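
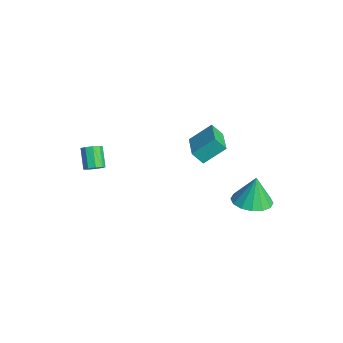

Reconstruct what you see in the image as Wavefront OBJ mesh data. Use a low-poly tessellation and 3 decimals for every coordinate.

v 0.902 2.965 -1
v 1.88 3.111 -0.955
v 0.798 3.195 0.52
v 1.68 3.576 -1.039
v 1.271 3.876 -1.113
v 0.764 3.932 -1.156
v 0.293 3.729 -1.157
v -0.014 3.321 -1.116
v -0.076 2.818 -1.044
v 0.124 2.354 -0.96
v 0.533 2.053 -0.886
v 1.04 1.997 -0.843
v 1.511 2.2 -0.842
v 1.818 2.608 -0.883
v -3.385 -3.293 -0.329
v -3.057 -2.977 -0.058
v -3.887 -2.85 0.799
v -4.215 -3.167 0.529
v -3.261 -2.78 -0.284
v -4.091 -2.653 0.573
v -3.523 -2.823 -0.531
v -4.353 -2.697 0.326
v -3.72 -3.087 -0.684
v -4.55 -2.96 0.174
v -3.761 -3.447 -0.67
v -4.591 -3.32 0.188
v -3.625 -3.735 -0.496
v -4.455 -3.608 0.361
v -3.378 -3.816 -0.244
v -4.208 -3.69 0.613
v -3.133 -3.653 -0.032
v -3.964 -3.527 0.825
v -3.007 -3.322 0.042
v -3.837 -3.195 0.899
v -2.962 1.253 0.905
v -2.836 2.337 1.782
v -2.722 1.73 0.282
v -2.597 2.814 1.159
v -1.343 0.826 1.201
v -1.218 1.91 2.078
v -1.104 1.303 0.578
v -0.978 2.387 1.455
f 2 1 4
f 2 4 3
f 4 1 5
f 4 5 3
f 5 1 6
f 5 6 3
f 6 1 7
f 6 7 3
f 7 1 8
f 7 8 3
f 8 1 9
f 8 9 3
f 9 1 10
f 9 10 3
f 10 1 11
f 10 11 3
f 11 1 12
f 11 12 3
f 12 1 13
f 12 13 3
f 13 1 14
f 13 14 3
f 14 1 2
f 14 2 3
f 16 15 19
f 16 19 17
f 17 19 20
f 17 20 18
f 19 15 21
f 19 21 20
f 20 21 22
f 20 22 18
f 21 15 23
f 21 23 22
f 22 23 24
f 22 24 18
f 23 15 25
f 23 25 24
f 24 25 26
f 24 26 18
f 25 15 27
f 25 27 26
f 26 27 28
f 26 28 18
f 27 15 29
f 27 29 28
f 28 29 30
f 28 30 18
f 29 15 31
f 29 31 30
f 30 31 32
f 30 32 18
f 31 15 33
f 31 33 32
f 32 33 34
f 32 34 18
f 33 15 16
f 33 16 34
f 34 16 17
f 34 17 18
f 36 38 35
f 39 36 35
f 35 38 37
f 37 39 35
f 36 42 38
f 40 36 39
f 40 42 36
f 38 42 37
f 41 39 37
f 37 42 41
f 41 40 39
f 42 40 41



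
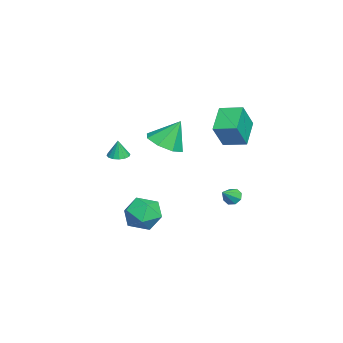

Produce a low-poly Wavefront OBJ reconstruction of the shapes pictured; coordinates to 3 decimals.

v -2.151 1.991 0.999
v -3.676 2.205 1.911
v -1.827 3.279 1.239
v -3.352 3.494 2.151
v -1.328 1.506 2.489
v -2.853 1.721 3.401
v -1.004 2.795 2.729
v -2.529 3.009 3.641
v 3.461 2.922 -0.125
v 3.761 3.37 -0.154
v 4.219 2.458 0.525
v 3.495 3.378 0.162
v 3.209 3.119 0.31
v 3.071 2.744 0.203
v 3.162 2.473 -0.096
v 3.428 2.465 -0.412
v 3.714 2.725 -0.56
v 3.852 3.1 -0.453
v 2.871 -0.533 3.229
v 3.372 -1.358 3.734
v 2.689 0.253 4.691
v 3.904 -0.767 3.483
v 3.831 -0.039 3.082
v 3.195 0.4 2.768
v 2.369 0.293 2.723
v 1.837 -0.298 2.975
v 1.91 -1.027 3.375
v 2.546 -1.466 3.689
v 0.995 -1.542 -3.977
v 1.685 -1.845 -3.071
v -0.545 -2.035 -2.969
v 0.145 -2.338 -2.063
v 0.034 -1.205 -2.366
v 0.986 -0.901 -2.989
v 0.154 -2.979 -3.051
v 1.106 -2.675 -3.674
v 1.165 -2.733 -2.499
v 1.091 -1.637 -2.076
v 0.049 -2.243 -3.964
v -0.025 -1.147 -3.541
v -0.656 -3.365 0.672
v -0.051 -3.242 0.621
v -0.564 -3.375 1.748
v -0.193 -2.955 0.636
v -0.459 -2.777 0.661
v -0.778 -2.757 0.688
v -1.064 -2.9 0.711
v -1.242 -3.167 0.724
v -1.262 -3.488 0.723
v -1.12 -3.775 0.708
v -0.853 -3.953 0.683
v -0.534 -3.973 0.656
v -0.248 -3.83 0.633
v -0.071 -3.563 0.62
f 2 4 1
f 5 2 1
f 1 4 3
f 3 5 1
f 2 8 4
f 6 2 5
f 6 8 2
f 4 8 3
f 7 5 3
f 3 8 7
f 7 6 5
f 8 6 7
f 10 9 12
f 10 12 11
f 12 9 13
f 12 13 11
f 13 9 14
f 13 14 11
f 14 9 15
f 14 15 11
f 15 9 16
f 15 16 11
f 16 9 17
f 16 17 11
f 17 9 18
f 17 18 11
f 18 9 10
f 18 10 11
f 20 19 22
f 20 22 21
f 22 19 23
f 22 23 21
f 23 19 24
f 23 24 21
f 24 19 25
f 24 25 21
f 25 19 26
f 25 26 21
f 26 19 27
f 26 27 21
f 27 19 28
f 27 28 21
f 28 19 20
f 28 20 21
f 29 40 34
f 29 34 30
f 29 30 36
f 29 36 39
f 29 39 40
f 30 34 38
f 34 40 33
f 40 39 31
f 39 36 35
f 36 30 37
f 32 38 33
f 32 33 31
f 32 31 35
f 32 35 37
f 32 37 38
f 33 38 34
f 31 33 40
f 35 31 39
f 37 35 36
f 38 37 30
f 42 41 44
f 42 44 43
f 44 41 45
f 44 45 43
f 45 41 46
f 45 46 43
f 46 41 47
f 46 47 43
f 47 41 48
f 47 48 43
f 48 41 49
f 48 49 43
f 49 41 50
f 49 50 43
f 50 41 51
f 50 51 43
f 51 41 52
f 51 52 43
f 52 41 53
f 52 53 43
f 53 41 54
f 53 54 43
f 54 41 42
f 54 42 43



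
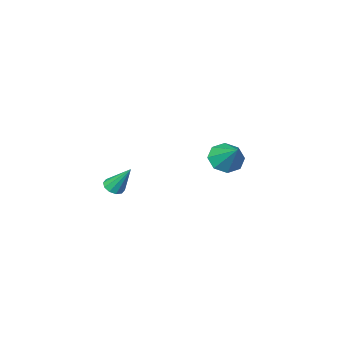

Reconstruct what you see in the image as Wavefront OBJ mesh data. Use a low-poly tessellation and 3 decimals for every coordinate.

v -3.271 -0.012 0.351
v -2.267 -0.316 0.505
v -3.009 1.532 1.689
v -2.34 0.22 -0.099
v -2.958 0.62 -0.44
v -3.76 0.649 -0.317
v -4.275 0.292 0.197
v -4.202 -0.244 0.802
v -3.584 -0.644 1.143
v -2.783 -0.674 1.02
v 3.938 0.543 0.377
v 4.43 0.924 0.283
v 3.482 1.517 1.943
v 4.123 1.077 0.099
v 3.745 1.025 0.021
v 3.44 0.79 0.079
v 3.326 0.46 0.251
v 3.445 0.161 0.471
v 3.752 0.009 0.655
v 4.13 0.06 0.733
v 4.435 0.296 0.675
v 4.549 0.626 0.503
f 2 1 4
f 2 4 3
f 4 1 5
f 4 5 3
f 5 1 6
f 5 6 3
f 6 1 7
f 6 7 3
f 7 1 8
f 7 8 3
f 8 1 9
f 8 9 3
f 9 1 10
f 9 10 3
f 10 1 2
f 10 2 3
f 12 11 14
f 12 14 13
f 14 11 15
f 14 15 13
f 15 11 16
f 15 16 13
f 16 11 17
f 16 17 13
f 17 11 18
f 17 18 13
f 18 11 19
f 18 19 13
f 19 11 20
f 19 20 13
f 20 11 21
f 20 21 13
f 21 11 22
f 21 22 13
f 22 11 12
f 22 12 13



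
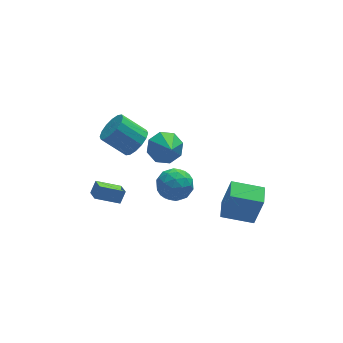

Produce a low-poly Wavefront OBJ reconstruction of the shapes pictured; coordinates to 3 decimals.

v 2.184 -1.345 -4.157
v 2.65 -1.555 -2.079
v 2.641 -0.171 -4.141
v 3.107 -0.381 -2.063
v 3.933 -2.019 -4.617
v 4.399 -2.229 -2.539
v 4.39 -0.845 -4.601
v 4.856 -1.055 -2.523
v -2.992 1.604 -3.783
v -2.967 0.776 -3.458
v -4.392 1.835 -3.087
v -4.366 1.007 -2.762
v -2.594 1.893 -3.078
v -2.568 1.065 -2.753
v -3.993 2.124 -2.382
v -3.968 1.296 -2.057
v -1.735 1.668 0.988
v -1.301 1.197 1.73
v -2.511 1.881 2.873
v -2.945 2.352 2.132
v -1.068 1.647 1.706
v -2.278 2.331 2.85
v -1.015 2.103 1.49
v -2.225 2.787 2.634
v -1.154 2.442 1.14
v -2.364 3.126 2.284
v -1.449 2.574 0.749
v -2.659 3.258 1.893
v -1.821 2.463 0.422
v -3.031 3.147 1.566
v -2.169 2.139 0.247
v -3.379 2.823 1.39
v -2.402 1.689 0.27
v -3.612 2.373 1.414
v -2.455 1.233 0.486
v -3.665 1.917 1.63
v -2.316 0.894 0.836
v -3.526 1.578 1.98
v -2.021 0.762 1.227
v -3.231 1.446 2.371
v -1.649 0.873 1.554
v -2.859 1.557 2.698
v 0.353 3.201 -1.662
v 1.169 2.732 -2.192
v 0.327 1.819 -0.478
v 1.43 3.239 -1.594
v 1.061 3.724 -1.036
v 0.277 3.903 -0.844
v -0.463 3.67 -1.132
v -0.724 3.163 -1.73
v -0.355 2.678 -2.288
v 0.429 2.5 -2.479
v -0.13 -0.816 -0.561
v 0.412 -1.195 0.31
v -1.452 -1.945 -0.23
v -0.91 -2.324 0.641
v -1.32 -1.311 0.651
v -0.504 -0.613 0.447
v -0.536 -2.527 -0.367
v 0.28 -1.829 -0.571
v 0.161 -2.253 0.43
v -0.324 -1.501 1.059
v -0.716 -1.639 -0.979
v -1.201 -0.887 -0.35
v 0.257 -0.907 -0.154
v -1.297 -2.233 0.234
v -1.538 -1.638 0.241
v -1.22 -1.861 0.752
v -0.281 -0.564 -0.074
v 0.037 -0.787 0.438
v -0.981 -0.855 0.638
v -1.077 -2.353 -0.358
v -0.759 -2.576 0.154
v 0.18 -1.279 -0.672
v 0.498 -1.502 -0.161
v -0.059 -2.285 -0.558
v 0.428 -1.751 0.428
v -0.349 -2.415 0.622
v -0.13 -2.534 0.03
v 0.351 -2.124 -0.09
v 0.143 -1.309 0.798
v -0.634 -1.973 0.992
v -0.875 -1.377 0.998
v -0.395 -0.967 0.878
v -0.005 -1.931 0.868
v -0.406 -1.167 -0.912
v -1.183 -1.831 -0.718
v -0.645 -2.173 -0.798
v -0.165 -1.763 -0.918
v -0.691 -0.725 -0.542
v -1.468 -1.389 -0.348
v -1.391 -1.016 0.17
v -0.91 -0.606 0.05
v -1.035 -1.209 -0.788
f 2 4 1
f 5 2 1
f 1 4 3
f 3 5 1
f 2 8 4
f 6 2 5
f 6 8 2
f 4 8 3
f 7 5 3
f 3 8 7
f 7 6 5
f 8 6 7
f 10 12 9
f 13 10 9
f 9 12 11
f 11 13 9
f 10 16 12
f 14 10 13
f 14 16 10
f 12 16 11
f 15 13 11
f 11 16 15
f 15 14 13
f 16 14 15
f 18 17 21
f 18 21 19
f 19 21 22
f 19 22 20
f 21 17 23
f 21 23 22
f 22 23 24
f 22 24 20
f 23 17 25
f 23 25 24
f 24 25 26
f 24 26 20
f 25 17 27
f 25 27 26
f 26 27 28
f 26 28 20
f 27 17 29
f 27 29 28
f 28 29 30
f 28 30 20
f 29 17 31
f 29 31 30
f 30 31 32
f 30 32 20
f 31 17 33
f 31 33 32
f 32 33 34
f 32 34 20
f 33 17 35
f 33 35 34
f 34 35 36
f 34 36 20
f 35 17 37
f 35 37 36
f 36 37 38
f 36 38 20
f 37 17 39
f 37 39 38
f 38 39 40
f 38 40 20
f 39 17 41
f 39 41 40
f 40 41 42
f 40 42 20
f 41 17 18
f 41 18 42
f 42 18 19
f 42 19 20
f 44 43 46
f 44 46 45
f 46 43 47
f 46 47 45
f 47 43 48
f 47 48 45
f 48 43 49
f 48 49 45
f 49 43 50
f 49 50 45
f 50 43 51
f 50 51 45
f 51 43 52
f 51 52 45
f 52 43 44
f 52 44 45
f 53 90 69
f 90 64 93
f 69 93 58
f 90 93 69
f 53 69 65
f 69 58 70
f 65 70 54
f 69 70 65
f 53 65 74
f 65 54 75
f 74 75 60
f 65 75 74
f 53 74 86
f 74 60 89
f 86 89 63
f 74 89 86
f 53 86 90
f 86 63 94
f 90 94 64
f 86 94 90
f 54 70 81
f 70 58 84
f 81 84 62
f 70 84 81
f 58 93 71
f 93 64 92
f 71 92 57
f 93 92 71
f 64 94 91
f 94 63 87
f 91 87 55
f 94 87 91
f 63 89 88
f 89 60 76
f 88 76 59
f 89 76 88
f 60 75 80
f 75 54 77
f 80 77 61
f 75 77 80
f 56 82 68
f 82 62 83
f 68 83 57
f 82 83 68
f 56 68 66
f 68 57 67
f 66 67 55
f 68 67 66
f 56 66 73
f 66 55 72
f 73 72 59
f 66 72 73
f 56 73 78
f 73 59 79
f 78 79 61
f 73 79 78
f 56 78 82
f 78 61 85
f 82 85 62
f 78 85 82
f 57 83 71
f 83 62 84
f 71 84 58
f 83 84 71
f 55 67 91
f 67 57 92
f 91 92 64
f 67 92 91
f 59 72 88
f 72 55 87
f 88 87 63
f 72 87 88
f 61 79 80
f 79 59 76
f 80 76 60
f 79 76 80
f 62 85 81
f 85 61 77
f 81 77 54
f 85 77 81



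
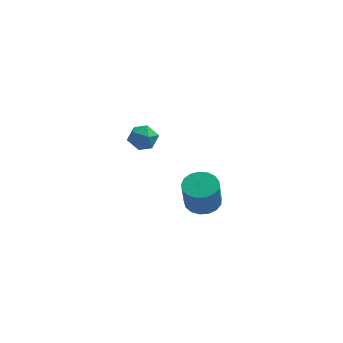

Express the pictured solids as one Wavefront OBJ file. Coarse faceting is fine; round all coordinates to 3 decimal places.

v 1.165 2.596 -4.786
v 2.016 1.987 -4.953
v 1.946 1.375 -3.082
v 1.095 1.984 -2.914
v 2.211 2.43 -4.801
v 2.142 1.817 -2.93
v 2.167 2.911 -4.645
v 2.098 2.298 -2.774
v 1.893 3.32 -4.522
v 1.824 2.707 -2.651
v 1.452 3.563 -4.458
v 1.383 2.95 -2.587
v 0.946 3.584 -4.47
v 0.876 2.972 -2.599
v 0.489 3.38 -4.554
v 0.42 2.767 -2.683
v 0.187 2.996 -4.691
v 0.118 2.383 -2.82
v 0.109 2.52 -4.85
v 0.04 1.907 -2.979
v 0.273 2.062 -4.994
v 0.204 1.449 -3.123
v 0.641 1.726 -5.09
v 0.572 1.114 -3.219
v 1.129 1.59 -5.116
v 1.06 0.977 -3.245
v 1.625 1.684 -5.067
v 1.556 1.071 -3.196
v -1.915 -0.649 2.599
v -1.057 -0.906 2.476
v -2.023 -1.554 3.744
v -1.165 -1.811 3.621
v -1.349 -0.974 3.909
v -1.282 -0.415 3.201
v -1.798 -2.045 3.019
v -1.731 -1.486 2.311
v -0.985 -1.77 2.736
v -0.707 -1.108 3.286
v -2.373 -1.352 2.934
v -2.095 -0.69 3.484
f 2 1 5
f 2 5 3
f 3 5 6
f 3 6 4
f 5 1 7
f 5 7 6
f 6 7 8
f 6 8 4
f 7 1 9
f 7 9 8
f 8 9 10
f 8 10 4
f 9 1 11
f 9 11 10
f 10 11 12
f 10 12 4
f 11 1 13
f 11 13 12
f 12 13 14
f 12 14 4
f 13 1 15
f 13 15 14
f 14 15 16
f 14 16 4
f 15 1 17
f 15 17 16
f 16 17 18
f 16 18 4
f 17 1 19
f 17 19 18
f 18 19 20
f 18 20 4
f 19 1 21
f 19 21 20
f 20 21 22
f 20 22 4
f 21 1 23
f 21 23 22
f 22 23 24
f 22 24 4
f 23 1 25
f 23 25 24
f 24 25 26
f 24 26 4
f 25 1 27
f 25 27 26
f 26 27 28
f 26 28 4
f 27 1 2
f 27 2 28
f 28 2 3
f 28 3 4
f 29 40 34
f 29 34 30
f 29 30 36
f 29 36 39
f 29 39 40
f 30 34 38
f 34 40 33
f 40 39 31
f 39 36 35
f 36 30 37
f 32 38 33
f 32 33 31
f 32 31 35
f 32 35 37
f 32 37 38
f 33 38 34
f 31 33 40
f 35 31 39
f 37 35 36
f 38 37 30



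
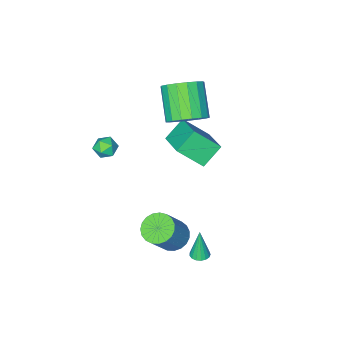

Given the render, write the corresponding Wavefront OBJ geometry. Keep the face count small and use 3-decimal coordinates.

v 0.186 -1.557 2.294
v 1.183 -1.908 2.464
v 0.47 -3.274 3.817
v -0.526 -2.923 3.646
v 1.124 -1.535 2.81
v 0.411 -2.901 4.162
v 0.85 -1.167 3.037
v 0.137 -2.533 4.39
v 0.424 -0.888 3.095
v -0.289 -2.254 4.447
v -0.056 -0.763 2.968
v -0.769 -2.128 4.321
v -0.481 -0.819 2.687
v -1.194 -2.185 4.04
v -0.752 -1.045 2.316
v -1.465 -2.41 3.669
v -0.809 -1.388 1.94
v -1.522 -2.753 3.293
v -0.638 -1.769 1.645
v -1.351 -3.135 2.997
v -0.277 -2.102 1.499
v -0.99 -3.468 2.851
v 0.189 -2.311 1.534
v -0.524 -3.676 2.887
v 0.655 -2.346 1.744
v -0.058 -3.712 3.096
v 1.014 -2.201 2.08
v 0.301 -3.567 3.432
v 3.247 -2.997 0.9
v 3.814 -2.689 0.711
v 3.806 -3.911 1.089
v 4.373 -3.603 0.9
v 4.069 -3.424 1.472
v 3.723 -2.859 1.355
v 3.897 -3.741 0.445
v 3.551 -3.176 0.328
v 4.216 -3.149 0.429
v 4.322 -2.953 1.064
v 3.298 -3.647 0.736
v 3.404 -3.451 1.371
v -1.627 -2.171 -0.529
v -1.018 -0.442 0.27
v -0.54 -2.14 -1.426
v 0.07 -0.411 -0.627
v -0.65 -3.049 0.627
v -0.04 -1.32 1.426
v 0.438 -3.018 -0.27
v 1.047 -1.289 0.529
v 2.62 2.632 -3.489
v 3.049 2.884 -3.438
v 2.52 2.468 -1.851
v 2.881 3.055 -3.431
v 2.653 3.128 -3.438
v 2.418 3.088 -3.456
v 2.229 2.944 -3.482
v 2.13 2.728 -3.51
v 2.143 2.49 -3.533
v 2.265 2.284 -3.546
v 2.469 2.159 -3.546
v 2.707 2.142 -3.533
v 2.925 2.237 -3.51
v 3.074 2.422 -3.483
v 3.118 2.656 -3.457
v 3.325 1.433 -2.525
v 4.014 1.115 -2.931
v 5.123 1.41 -1.281
v 4.435 1.727 -0.875
v 4.036 1.464 -3.008
v 5.145 1.759 -1.359
v 3.935 1.807 -3.002
v 5.045 2.102 -1.352
v 3.729 2.085 -2.913
v 4.839 2.38 -1.263
v 3.453 2.251 -2.757
v 4.563 2.546 -1.107
v 3.155 2.275 -2.561
v 4.265 2.57 -0.911
v 2.886 2.153 -2.359
v 3.996 2.448 -0.709
v 2.694 1.907 -2.185
v 3.803 2.202 -0.535
v 2.61 1.579 -2.07
v 3.72 1.874 -0.42
v 2.65 1.225 -2.034
v 3.76 1.52 -0.384
v 2.807 0.908 -2.083
v 3.917 1.203 -0.433
v 3.053 0.681 -2.208
v 4.163 0.976 -0.558
v 3.347 0.584 -2.388
v 4.457 0.879 -0.738
v 3.636 0.634 -2.591
v 4.746 0.929 -0.942
v 3.872 0.822 -2.784
v 4.982 1.117 -1.134
f 2 1 5
f 2 5 3
f 3 5 6
f 3 6 4
f 5 1 7
f 5 7 6
f 6 7 8
f 6 8 4
f 7 1 9
f 7 9 8
f 8 9 10
f 8 10 4
f 9 1 11
f 9 11 10
f 10 11 12
f 10 12 4
f 11 1 13
f 11 13 12
f 12 13 14
f 12 14 4
f 13 1 15
f 13 15 14
f 14 15 16
f 14 16 4
f 15 1 17
f 15 17 16
f 16 17 18
f 16 18 4
f 17 1 19
f 17 19 18
f 18 19 20
f 18 20 4
f 19 1 21
f 19 21 20
f 20 21 22
f 20 22 4
f 21 1 23
f 21 23 22
f 22 23 24
f 22 24 4
f 23 1 25
f 23 25 24
f 24 25 26
f 24 26 4
f 25 1 27
f 25 27 26
f 26 27 28
f 26 28 4
f 27 1 2
f 27 2 28
f 28 2 3
f 28 3 4
f 29 40 34
f 29 34 30
f 29 30 36
f 29 36 39
f 29 39 40
f 30 34 38
f 34 40 33
f 40 39 31
f 39 36 35
f 36 30 37
f 32 38 33
f 32 33 31
f 32 31 35
f 32 35 37
f 32 37 38
f 33 38 34
f 31 33 40
f 35 31 39
f 37 35 36
f 38 37 30
f 42 44 41
f 45 42 41
f 41 44 43
f 43 45 41
f 42 48 44
f 46 42 45
f 46 48 42
f 44 48 43
f 47 45 43
f 43 48 47
f 47 46 45
f 48 46 47
f 50 49 52
f 50 52 51
f 52 49 53
f 52 53 51
f 53 49 54
f 53 54 51
f 54 49 55
f 54 55 51
f 55 49 56
f 55 56 51
f 56 49 57
f 56 57 51
f 57 49 58
f 57 58 51
f 58 49 59
f 58 59 51
f 59 49 60
f 59 60 51
f 60 49 61
f 60 61 51
f 61 49 62
f 61 62 51
f 62 49 63
f 62 63 51
f 63 49 50
f 63 50 51
f 65 64 68
f 65 68 66
f 66 68 69
f 66 69 67
f 68 64 70
f 68 70 69
f 69 70 71
f 69 71 67
f 70 64 72
f 70 72 71
f 71 72 73
f 71 73 67
f 72 64 74
f 72 74 73
f 73 74 75
f 73 75 67
f 74 64 76
f 74 76 75
f 75 76 77
f 75 77 67
f 76 64 78
f 76 78 77
f 77 78 79
f 77 79 67
f 78 64 80
f 78 80 79
f 79 80 81
f 79 81 67
f 80 64 82
f 80 82 81
f 81 82 83
f 81 83 67
f 82 64 84
f 82 84 83
f 83 84 85
f 83 85 67
f 84 64 86
f 84 86 85
f 85 86 87
f 85 87 67
f 86 64 88
f 86 88 87
f 87 88 89
f 87 89 67
f 88 64 90
f 88 90 89
f 89 90 91
f 89 91 67
f 90 64 92
f 90 92 91
f 91 92 93
f 91 93 67
f 92 64 94
f 92 94 93
f 93 94 95
f 93 95 67
f 94 64 65
f 94 65 95
f 95 65 66
f 95 66 67



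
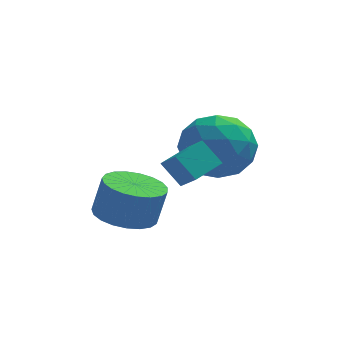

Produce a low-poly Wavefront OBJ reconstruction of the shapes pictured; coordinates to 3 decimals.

v 2.67 4.535 1.516
v 3.626 3.795 1.289
v 1.694 3.745 -0.029
v 2.65 3.005 -0.256
v 1.967 2.836 0.753
v 2.57 3.324 1.708
v 2.75 4.216 -0.448
v 3.353 4.704 0.507
v 3.676 3.598 0.076
v 3.192 2.745 0.818
v 2.128 4.795 0.442
v 1.644 3.942 1.184
v 3.234 4.234 1.538
v 2.086 3.306 -0.278
v 1.685 3.206 0.315
v 2.247 2.771 0.182
v 2.613 3.957 1.784
v 3.175 3.522 1.651
v 2.2 2.958 1.336
v 2.145 4.018 -0.391
v 2.707 3.583 -0.524
v 3.073 4.769 1.078
v 3.635 4.334 0.945
v 3.12 4.582 -0.076
v 3.825 3.684 0.692
v 3.252 3.22 -0.216
v 3.31 3.932 -0.329
v 3.665 4.218 0.232
v 3.541 3.182 1.128
v 2.967 2.718 0.22
v 2.565 2.618 0.813
v 2.92 2.905 1.374
v 3.57 3.067 0.415
v 2.353 4.822 1.04
v 1.779 4.358 0.132
v 2.4 4.635 -0.114
v 2.755 4.922 0.447
v 2.068 4.32 1.476
v 1.495 3.856 0.568
v 1.655 3.322 1.028
v 2.01 3.608 1.589
v 1.75 4.473 0.845
v 1.95 0.888 0.899
v 1.395 1.236 1.615
v 1.548 1.488 0.297
v 0.994 1.835 1.013
v 2.706 1.625 1.127
v 2.152 1.972 1.843
v 2.305 2.224 0.525
v 1.75 2.572 1.241
v -0.021 1.565 -0.925
v 0.873 1.318 -1.13
v 1.176 1.409 0.079
v 0.281 1.655 0.285
v 0.886 1.711 -1.163
v 1.189 1.802 0.046
v 0.743 2.079 -1.155
v 1.046 2.17 0.054
v 0.467 2.358 -1.107
v 0.77 2.449 0.102
v 0.107 2.5 -1.027
v 0.41 2.591 0.182
v -0.275 2.48 -0.93
v 0.028 2.571 0.279
v -0.613 2.302 -0.832
v -0.311 2.393 0.378
v -0.85 1.996 -0.75
v -0.547 2.087 0.46
v -0.943 1.615 -0.698
v -0.64 1.706 0.512
v -0.876 1.226 -0.685
v -0.573 1.317 0.524
v -0.662 0.895 -0.714
v -0.359 0.986 0.495
v -0.337 0.68 -0.779
v -0.034 0.771 0.43
v 0.042 0.618 -0.869
v 0.345 0.709 0.34
v 0.411 0.72 -0.969
v 0.714 0.811 0.24
v 0.704 0.967 -1.062
v 1.007 1.058 0.148
f 1 38 17
f 38 12 41
f 17 41 6
f 38 41 17
f 1 17 13
f 17 6 18
f 13 18 2
f 17 18 13
f 1 13 22
f 13 2 23
f 22 23 8
f 13 23 22
f 1 22 34
f 22 8 37
f 34 37 11
f 22 37 34
f 1 34 38
f 34 11 42
f 38 42 12
f 34 42 38
f 2 18 29
f 18 6 32
f 29 32 10
f 18 32 29
f 6 41 19
f 41 12 40
f 19 40 5
f 41 40 19
f 12 42 39
f 42 11 35
f 39 35 3
f 42 35 39
f 11 37 36
f 37 8 24
f 36 24 7
f 37 24 36
f 8 23 28
f 23 2 25
f 28 25 9
f 23 25 28
f 4 30 16
f 30 10 31
f 16 31 5
f 30 31 16
f 4 16 14
f 16 5 15
f 14 15 3
f 16 15 14
f 4 14 21
f 14 3 20
f 21 20 7
f 14 20 21
f 4 21 26
f 21 7 27
f 26 27 9
f 21 27 26
f 4 26 30
f 26 9 33
f 30 33 10
f 26 33 30
f 5 31 19
f 31 10 32
f 19 32 6
f 31 32 19
f 3 15 39
f 15 5 40
f 39 40 12
f 15 40 39
f 7 20 36
f 20 3 35
f 36 35 11
f 20 35 36
f 9 27 28
f 27 7 24
f 28 24 8
f 27 24 28
f 10 33 29
f 33 9 25
f 29 25 2
f 33 25 29
f 44 46 43
f 47 44 43
f 43 46 45
f 45 47 43
f 44 50 46
f 48 44 47
f 48 50 44
f 46 50 45
f 49 47 45
f 45 50 49
f 49 48 47
f 50 48 49
f 52 51 55
f 52 55 53
f 53 55 56
f 53 56 54
f 55 51 57
f 55 57 56
f 56 57 58
f 56 58 54
f 57 51 59
f 57 59 58
f 58 59 60
f 58 60 54
f 59 51 61
f 59 61 60
f 60 61 62
f 60 62 54
f 61 51 63
f 61 63 62
f 62 63 64
f 62 64 54
f 63 51 65
f 63 65 64
f 64 65 66
f 64 66 54
f 65 51 67
f 65 67 66
f 66 67 68
f 66 68 54
f 67 51 69
f 67 69 68
f 68 69 70
f 68 70 54
f 69 51 71
f 69 71 70
f 70 71 72
f 70 72 54
f 71 51 73
f 71 73 72
f 72 73 74
f 72 74 54
f 73 51 75
f 73 75 74
f 74 75 76
f 74 76 54
f 75 51 77
f 75 77 76
f 76 77 78
f 76 78 54
f 77 51 79
f 77 79 78
f 78 79 80
f 78 80 54
f 79 51 81
f 79 81 80
f 80 81 82
f 80 82 54
f 81 51 52
f 81 52 82
f 82 52 53
f 82 53 54



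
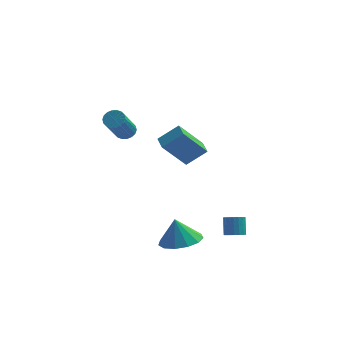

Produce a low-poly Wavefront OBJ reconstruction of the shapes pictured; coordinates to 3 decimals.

v -0.225 1.984 -1.855
v -1.379 1.348 -0.284
v -0.518 2.805 -1.737
v -1.672 2.169 -0.167
v 0.812 2.231 -0.993
v -0.342 1.595 0.577
v 0.519 3.052 -0.876
v -0.635 2.416 0.695
v 2.546 -3.777 -3.12
v 2.965 -3.493 -3.278
v 2.892 -2.919 -2.438
v 2.474 -3.203 -2.28
v 2.783 -3.376 -3.373
v 2.71 -2.802 -2.533
v 2.555 -3.339 -3.419
v 2.482 -2.765 -2.579
v 2.324 -3.389 -3.404
v 2.252 -2.815 -2.565
v 2.138 -3.515 -3.334
v 2.065 -2.941 -2.494
v 2.033 -3.694 -3.221
v 1.96 -3.12 -2.381
v 2.029 -3.889 -3.088
v 1.956 -3.315 -2.248
v 2.128 -4.061 -2.962
v 2.055 -3.487 -2.122
v 2.31 -4.178 -2.867
v 2.237 -3.604 -2.027
v 2.538 -4.215 -2.821
v 2.465 -3.641 -1.981
v 2.768 -4.165 -2.835
v 2.696 -3.591 -1.996
v 2.955 -4.039 -2.906
v 2.882 -3.465 -2.066
v 3.06 -3.86 -3.019
v 2.987 -3.286 -2.179
v 3.064 -3.665 -3.152
v 2.991 -3.091 -2.312
v -3.071 0.405 1.363
v -2.511 0.347 1.452
v -2.889 -0.984 2.965
v -3.449 -0.925 2.877
v -2.573 0.539 1.606
v -2.951 -0.791 3.119
v -2.733 0.705 1.711
v -3.111 -0.626 3.224
v -2.96 0.811 1.748
v -3.338 -0.519 3.261
v -3.21 0.837 1.709
v -3.588 -0.493 3.222
v -3.431 0.778 1.601
v -3.809 -0.553 3.114
v -3.582 0.644 1.446
v -3.96 -0.686 2.959
v -3.631 0.464 1.275
v -4.009 -0.867 2.788
v -3.569 0.271 1.121
v -3.947 -1.059 2.634
v -3.409 0.106 1.016
v -3.787 -1.225 2.529
v -3.182 -0.001 0.979
v -3.56 -1.331 2.492
v -2.932 -0.027 1.018
v -3.31 -1.357 2.531
v -2.711 0.033 1.126
v -3.089 -1.298 2.639
v -2.56 0.166 1.281
v -2.938 -1.164 2.794
v 0.011 -3.943 -3.547
v 0.887 -4.528 -3.267
v -0.291 -3.757 -2.213
v 1.074 -3.944 -3.306
v 0.923 -3.36 -3.422
v 0.483 -2.961 -3.577
v -0.108 -2.874 -3.723
v -0.66 -3.127 -3.813
v -1 -3.638 -3.818
v -1.018 -4.247 -3.737
v -0.71 -4.759 -3.596
v -0.173 -5.012 -3.439
v 0.423 -4.926 -3.316
f 2 4 1
f 5 2 1
f 1 4 3
f 3 5 1
f 2 8 4
f 6 2 5
f 6 8 2
f 4 8 3
f 7 5 3
f 3 8 7
f 7 6 5
f 8 6 7
f 10 9 13
f 10 13 11
f 11 13 14
f 11 14 12
f 13 9 15
f 13 15 14
f 14 15 16
f 14 16 12
f 15 9 17
f 15 17 16
f 16 17 18
f 16 18 12
f 17 9 19
f 17 19 18
f 18 19 20
f 18 20 12
f 19 9 21
f 19 21 20
f 20 21 22
f 20 22 12
f 21 9 23
f 21 23 22
f 22 23 24
f 22 24 12
f 23 9 25
f 23 25 24
f 24 25 26
f 24 26 12
f 25 9 27
f 25 27 26
f 26 27 28
f 26 28 12
f 27 9 29
f 27 29 28
f 28 29 30
f 28 30 12
f 29 9 31
f 29 31 30
f 30 31 32
f 30 32 12
f 31 9 33
f 31 33 32
f 32 33 34
f 32 34 12
f 33 9 35
f 33 35 34
f 34 35 36
f 34 36 12
f 35 9 37
f 35 37 36
f 36 37 38
f 36 38 12
f 37 9 10
f 37 10 38
f 38 10 11
f 38 11 12
f 40 39 43
f 40 43 41
f 41 43 44
f 41 44 42
f 43 39 45
f 43 45 44
f 44 45 46
f 44 46 42
f 45 39 47
f 45 47 46
f 46 47 48
f 46 48 42
f 47 39 49
f 47 49 48
f 48 49 50
f 48 50 42
f 49 39 51
f 49 51 50
f 50 51 52
f 50 52 42
f 51 39 53
f 51 53 52
f 52 53 54
f 52 54 42
f 53 39 55
f 53 55 54
f 54 55 56
f 54 56 42
f 55 39 57
f 55 57 56
f 56 57 58
f 56 58 42
f 57 39 59
f 57 59 58
f 58 59 60
f 58 60 42
f 59 39 61
f 59 61 60
f 60 61 62
f 60 62 42
f 61 39 63
f 61 63 62
f 62 63 64
f 62 64 42
f 63 39 65
f 63 65 64
f 64 65 66
f 64 66 42
f 65 39 67
f 65 67 66
f 66 67 68
f 66 68 42
f 67 39 40
f 67 40 68
f 68 40 41
f 68 41 42
f 70 69 72
f 70 72 71
f 72 69 73
f 72 73 71
f 73 69 74
f 73 74 71
f 74 69 75
f 74 75 71
f 75 69 76
f 75 76 71
f 76 69 77
f 76 77 71
f 77 69 78
f 77 78 71
f 78 69 79
f 78 79 71
f 79 69 80
f 79 80 71
f 80 69 81
f 80 81 71
f 81 69 70
f 81 70 71



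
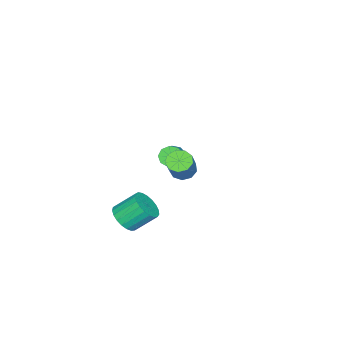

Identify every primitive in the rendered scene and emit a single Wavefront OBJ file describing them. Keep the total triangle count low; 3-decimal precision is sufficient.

v 2.07 -3.186 -4.247
v 2.815 -3.451 -3.572
v 2.135 -2.32 -2.377
v 1.39 -2.054 -3.053
v 2.998 -3.12 -3.781
v 2.317 -1.988 -2.587
v 3.02 -2.8 -4.072
v 2.34 -1.669 -2.877
v 2.878 -2.547 -4.392
v 2.198 -1.416 -3.198
v 2.596 -2.404 -4.688
v 1.916 -1.273 -3.494
v 2.224 -2.397 -4.907
v 1.543 -1.265 -3.713
v 1.824 -2.526 -5.012
v 1.144 -1.394 -3.818
v 1.468 -2.769 -4.985
v 0.788 -1.637 -3.791
v 1.215 -3.084 -4.83
v 0.535 -1.953 -3.636
v 1.11 -3.417 -4.575
v 0.43 -2.285 -3.381
v 1.172 -3.709 -4.263
v 0.492 -2.578 -3.068
v 1.388 -3.912 -3.948
v 0.708 -2.78 -2.753
v 1.723 -3.988 -3.684
v 1.043 -2.857 -2.49
v 2.117 -3.926 -3.518
v 1.437 -2.795 -2.324
v 2.504 -3.736 -3.479
v 1.823 -2.605 -2.284
v 3.015 1.261 2.354
v 3.597 1.524 1.906
v 4.527 1.802 3.277
v 3.945 1.539 3.726
v 3.275 1.927 2.043
v 4.205 2.205 3.414
v 2.832 2.019 2.325
v 3.762 2.297 3.696
v 2.474 1.756 2.621
v 3.404 2.034 3.992
v 2.369 1.261 2.792
v 3.3 1.54 4.163
v 2.567 0.767 2.759
v 3.497 1.045 4.13
v 2.974 0.503 2.536
v 3.904 0.782 3.907
v 3.4 0.595 2.228
v 4.33 0.873 3.599
v 3.646 0.997 1.98
v 4.576 1.276 3.351
v -4.578 -3.744 -3.182
v -4.128 -3.688 -3.804
v -2.812 -3.12 -2.801
v -3.262 -3.176 -2.178
v -4.384 -3.235 -3.725
v -3.067 -2.667 -2.722
v -4.731 -3.019 -3.392
v -3.414 -2.451 -2.389
v -5.006 -3.143 -2.961
v -3.689 -2.575 -1.958
v -5.081 -3.548 -2.632
v -3.765 -2.98 -1.629
v -4.921 -4.045 -2.561
v -3.605 -3.477 -1.558
v -4.601 -4.401 -2.78
v -3.284 -3.833 -1.777
v -4.27 -4.45 -3.187
v -2.953 -3.881 -2.184
v -4.083 -4.168 -3.591
v -2.767 -3.6 -2.588
f 2 1 5
f 2 5 3
f 3 5 6
f 3 6 4
f 5 1 7
f 5 7 6
f 6 7 8
f 6 8 4
f 7 1 9
f 7 9 8
f 8 9 10
f 8 10 4
f 9 1 11
f 9 11 10
f 10 11 12
f 10 12 4
f 11 1 13
f 11 13 12
f 12 13 14
f 12 14 4
f 13 1 15
f 13 15 14
f 14 15 16
f 14 16 4
f 15 1 17
f 15 17 16
f 16 17 18
f 16 18 4
f 17 1 19
f 17 19 18
f 18 19 20
f 18 20 4
f 19 1 21
f 19 21 20
f 20 21 22
f 20 22 4
f 21 1 23
f 21 23 22
f 22 23 24
f 22 24 4
f 23 1 25
f 23 25 24
f 24 25 26
f 24 26 4
f 25 1 27
f 25 27 26
f 26 27 28
f 26 28 4
f 27 1 29
f 27 29 28
f 28 29 30
f 28 30 4
f 29 1 31
f 29 31 30
f 30 31 32
f 30 32 4
f 31 1 2
f 31 2 32
f 32 2 3
f 32 3 4
f 34 33 37
f 34 37 35
f 35 37 38
f 35 38 36
f 37 33 39
f 37 39 38
f 38 39 40
f 38 40 36
f 39 33 41
f 39 41 40
f 40 41 42
f 40 42 36
f 41 33 43
f 41 43 42
f 42 43 44
f 42 44 36
f 43 33 45
f 43 45 44
f 44 45 46
f 44 46 36
f 45 33 47
f 45 47 46
f 46 47 48
f 46 48 36
f 47 33 49
f 47 49 48
f 48 49 50
f 48 50 36
f 49 33 51
f 49 51 50
f 50 51 52
f 50 52 36
f 51 33 34
f 51 34 52
f 52 34 35
f 52 35 36
f 54 53 57
f 54 57 55
f 55 57 58
f 55 58 56
f 57 53 59
f 57 59 58
f 58 59 60
f 58 60 56
f 59 53 61
f 59 61 60
f 60 61 62
f 60 62 56
f 61 53 63
f 61 63 62
f 62 63 64
f 62 64 56
f 63 53 65
f 63 65 64
f 64 65 66
f 64 66 56
f 65 53 67
f 65 67 66
f 66 67 68
f 66 68 56
f 67 53 69
f 67 69 68
f 68 69 70
f 68 70 56
f 69 53 71
f 69 71 70
f 70 71 72
f 70 72 56
f 71 53 54
f 71 54 72
f 72 54 55
f 72 55 56



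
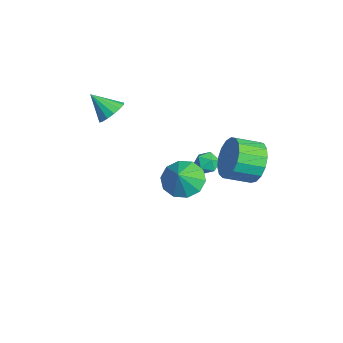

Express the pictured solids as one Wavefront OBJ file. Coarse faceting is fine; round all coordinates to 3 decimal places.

v 3.734 1.748 1.014
v 4.372 2.026 1.759
v 4.325 0.87 2.231
v 3.686 0.592 1.486
v 3.93 2.12 1.943
v 3.882 0.964 2.416
v 3.443 2.128 1.914
v 3.395 0.972 2.387
v 3.022 2.05 1.679
v 2.975 0.893 2.152
v 2.765 1.902 1.292
v 2.717 0.746 1.765
v 2.729 1.719 0.841
v 2.681 0.563 1.313
v 2.924 1.542 0.429
v 2.876 0.386 0.902
v 3.304 1.413 0.151
v 3.256 0.257 0.624
v 3.783 1.361 0.071
v 3.735 0.205 0.544
v 4.25 1.397 0.207
v 4.203 0.241 0.68
v 4.599 1.514 0.528
v 4.552 0.358 1
v 4.75 1.684 0.96
v 4.703 0.528 1.432
v 4.668 1.869 1.404
v 4.621 0.713 1.876
v -1.104 -0.138 -3.533
v -0.29 -0.13 -4.131
v -0.436 -0.522 -2.627
v -0.336 0.431 -3.859
v -0.675 0.774 -3.463
v -1.178 0.769 -3.094
v -1.653 0.417 -2.892
v -1.919 -0.146 -2.936
v -1.873 -0.706 -3.207
v -1.534 -1.049 -3.603
v -1.03 -1.044 -3.972
v -0.555 -0.693 -4.174
v -0.402 -3.347 1.922
v 0.201 -3.371 2.297
v -0.978 -4.133 2.798
v 0.015 -3.084 2.433
v -0.281 -2.868 2.432
v -0.611 -2.78 2.294
v -0.884 -2.843 2.057
v -1.028 -3.042 1.784
v -1.005 -3.323 1.547
v -0.82 -3.61 1.412
v -0.523 -3.826 1.413
v -0.193 -3.915 1.55
v 0.08 -3.851 1.787
v 0.224 -3.652 2.061
v -1.636 1.403 -3.55
v -1.098 1.261 -3.232
v -2.182 0.819 -2.888
v -1.644 0.677 -2.57
v -1.88 1.273 -2.55
v -1.543 1.634 -2.959
v -1.737 0.446 -3.161
v -1.4 0.807 -3.57
v -1.16 0.67 -2.991
v -1.249 1.181 -2.614
v -2.031 0.899 -3.506
v -2.12 1.41 -3.129
f 2 1 5
f 2 5 3
f 3 5 6
f 3 6 4
f 5 1 7
f 5 7 6
f 6 7 8
f 6 8 4
f 7 1 9
f 7 9 8
f 8 9 10
f 8 10 4
f 9 1 11
f 9 11 10
f 10 11 12
f 10 12 4
f 11 1 13
f 11 13 12
f 12 13 14
f 12 14 4
f 13 1 15
f 13 15 14
f 14 15 16
f 14 16 4
f 15 1 17
f 15 17 16
f 16 17 18
f 16 18 4
f 17 1 19
f 17 19 18
f 18 19 20
f 18 20 4
f 19 1 21
f 19 21 20
f 20 21 22
f 20 22 4
f 21 1 23
f 21 23 22
f 22 23 24
f 22 24 4
f 23 1 25
f 23 25 24
f 24 25 26
f 24 26 4
f 25 1 27
f 25 27 26
f 26 27 28
f 26 28 4
f 27 1 2
f 27 2 28
f 28 2 3
f 28 3 4
f 30 29 32
f 30 32 31
f 32 29 33
f 32 33 31
f 33 29 34
f 33 34 31
f 34 29 35
f 34 35 31
f 35 29 36
f 35 36 31
f 36 29 37
f 36 37 31
f 37 29 38
f 37 38 31
f 38 29 39
f 38 39 31
f 39 29 40
f 39 40 31
f 40 29 30
f 40 30 31
f 42 41 44
f 42 44 43
f 44 41 45
f 44 45 43
f 45 41 46
f 45 46 43
f 46 41 47
f 46 47 43
f 47 41 48
f 47 48 43
f 48 41 49
f 48 49 43
f 49 41 50
f 49 50 43
f 50 41 51
f 50 51 43
f 51 41 52
f 51 52 43
f 52 41 53
f 52 53 43
f 53 41 54
f 53 54 43
f 54 41 42
f 54 42 43
f 55 66 60
f 55 60 56
f 55 56 62
f 55 62 65
f 55 65 66
f 56 60 64
f 60 66 59
f 66 65 57
f 65 62 61
f 62 56 63
f 58 64 59
f 58 59 57
f 58 57 61
f 58 61 63
f 58 63 64
f 59 64 60
f 57 59 66
f 61 57 65
f 63 61 62
f 64 63 56



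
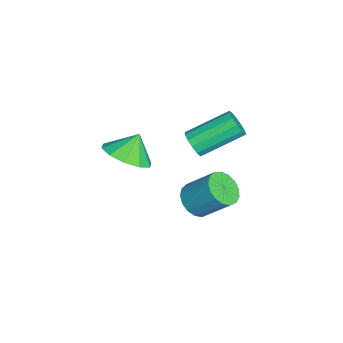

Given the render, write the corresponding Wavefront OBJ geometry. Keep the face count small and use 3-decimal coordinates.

v 1.603 3.306 -4.077
v 2.217 3.571 -4.516
v 2.552 4.639 -3.401
v 1.937 4.374 -2.963
v 1.922 3.785 -4.633
v 2.257 4.853 -3.518
v 1.554 3.89 -4.622
v 1.889 4.958 -3.507
v 1.197 3.86 -4.487
v 1.532 4.929 -3.372
v 0.933 3.704 -4.258
v 1.268 4.773 -3.143
v 0.822 3.457 -3.988
v 1.157 4.525 -2.873
v 0.89 3.175 -3.738
v 1.225 4.243 -2.623
v 1.122 2.923 -3.566
v 1.456 3.991 -2.451
v 1.463 2.758 -3.511
v 1.798 3.827 -2.396
v 1.837 2.72 -3.586
v 2.171 3.788 -2.471
v 2.157 2.815 -3.773
v 2.491 3.884 -2.659
v 2.349 3.023 -4.031
v 2.684 4.091 -2.916
v 2.371 3.296 -4.299
v 2.706 4.364 -3.184
v 3.951 0.897 0.716
v 4.798 1.431 0.851
v 3.529 1.343 1.604
v 4.411 1.77 0.497
v 3.848 1.775 0.227
v 3.325 1.446 0.143
v 3.04 0.906 0.279
v 3.104 0.364 0.581
v 3.491 0.025 0.934
v 4.054 0.019 1.204
v 4.577 0.349 1.288
v 4.862 0.888 1.153
v 0.611 3.148 -1.557
v 0.907 2.954 -1.036
v 0.384 4.619 -0.121
v 0.089 4.812 -0.643
v 1.147 3.134 -1.226
v 0.624 4.798 -0.311
v 1.217 3.318 -1.521
v 0.694 4.983 -0.606
v 1.094 3.448 -1.828
v 0.572 5.113 -0.913
v 0.819 3.483 -2.049
v 0.296 5.147 -1.134
v 0.477 3.411 -2.114
v -0.046 5.076 -1.199
v 0.178 3.256 -2.002
v -0.345 4.92 -1.087
v 0.017 3.066 -1.749
v -0.506 4.731 -0.834
v 0.044 2.902 -1.435
v -0.479 4.567 -0.52
v 0.252 2.816 -1.16
v -0.271 4.481 -0.245
v 0.573 2.836 -1.011
v 0.051 4.5 -0.097
f 2 1 5
f 2 5 3
f 3 5 6
f 3 6 4
f 5 1 7
f 5 7 6
f 6 7 8
f 6 8 4
f 7 1 9
f 7 9 8
f 8 9 10
f 8 10 4
f 9 1 11
f 9 11 10
f 10 11 12
f 10 12 4
f 11 1 13
f 11 13 12
f 12 13 14
f 12 14 4
f 13 1 15
f 13 15 14
f 14 15 16
f 14 16 4
f 15 1 17
f 15 17 16
f 16 17 18
f 16 18 4
f 17 1 19
f 17 19 18
f 18 19 20
f 18 20 4
f 19 1 21
f 19 21 20
f 20 21 22
f 20 22 4
f 21 1 23
f 21 23 22
f 22 23 24
f 22 24 4
f 23 1 25
f 23 25 24
f 24 25 26
f 24 26 4
f 25 1 27
f 25 27 26
f 26 27 28
f 26 28 4
f 27 1 2
f 27 2 28
f 28 2 3
f 28 3 4
f 30 29 32
f 30 32 31
f 32 29 33
f 32 33 31
f 33 29 34
f 33 34 31
f 34 29 35
f 34 35 31
f 35 29 36
f 35 36 31
f 36 29 37
f 36 37 31
f 37 29 38
f 37 38 31
f 38 29 39
f 38 39 31
f 39 29 40
f 39 40 31
f 40 29 30
f 40 30 31
f 42 41 45
f 42 45 43
f 43 45 46
f 43 46 44
f 45 41 47
f 45 47 46
f 46 47 48
f 46 48 44
f 47 41 49
f 47 49 48
f 48 49 50
f 48 50 44
f 49 41 51
f 49 51 50
f 50 51 52
f 50 52 44
f 51 41 53
f 51 53 52
f 52 53 54
f 52 54 44
f 53 41 55
f 53 55 54
f 54 55 56
f 54 56 44
f 55 41 57
f 55 57 56
f 56 57 58
f 56 58 44
f 57 41 59
f 57 59 58
f 58 59 60
f 58 60 44
f 59 41 61
f 59 61 60
f 60 61 62
f 60 62 44
f 61 41 63
f 61 63 62
f 62 63 64
f 62 64 44
f 63 41 42
f 63 42 64
f 64 42 43
f 64 43 44



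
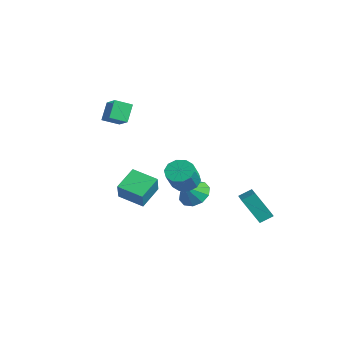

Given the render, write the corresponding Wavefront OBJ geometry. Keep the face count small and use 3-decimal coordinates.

v -3.108 -2.687 3.416
v -2.026 -2.68 4
v -2.879 -1.693 2.979
v -1.796 -1.686 3.563
v -2.544 -3.274 2.377
v -1.461 -3.267 2.961
v -2.314 -2.28 1.94
v -1.232 -2.273 2.524
v -1.616 2.086 -4.188
v -0.91 1.638 -4.806
v -1.364 1.274 -3.312
v -0.614 2.097 -4.466
v -0.701 2.551 -4.02
v -1.138 2.828 -3.638
v -1.757 2.821 -3.466
v -2.322 2.533 -3.569
v -2.618 2.075 -3.909
v -2.531 1.621 -4.355
v -2.095 1.344 -4.737
v -1.476 1.351 -4.91
v 2.405 2.803 -2.777
v 4.061 2.099 -2.233
v 2.579 3.555 -2.334
v 4.235 2.851 -1.79
v 3.225 3.529 -4.33
v 4.881 2.825 -3.786
v 3.399 4.281 -3.887
v 5.055 3.577 -3.343
v 2.664 -4.61 -1.119
v 3.385 -4.989 0.007
v 2.042 -3.422 -0.322
v 2.764 -3.801 0.804
v 3.836 -3.699 -1.564
v 4.558 -4.078 -0.438
v 3.215 -2.511 -0.767
v 3.936 -2.89 0.359
v 2.902 -0.717 -0.615
v 3.431 -0.056 -0.538
v 4.188 -0.803 0.671
v 3.658 -1.463 0.595
v 3.018 0.03 -0.226
v 3.774 -0.716 0.983
v 2.56 -0.169 -0.063
v 3.316 -0.915 1.147
v 2.233 -0.577 -0.11
v 2.989 -1.323 1.1
v 2.161 -1.038 -0.35
v 2.917 -1.785 0.86
v 2.372 -1.377 -0.691
v 3.129 -2.124 0.518
v 2.786 -1.464 -1.003
v 3.542 -2.21 0.206
v 3.244 -1.265 -1.167
v 4 -2.011 0.043
v 3.571 -0.857 -1.12
v 4.327 -1.603 0.09
v 3.643 -0.395 -0.88
v 4.399 -1.142 0.33
f 2 4 1
f 5 2 1
f 1 4 3
f 3 5 1
f 2 8 4
f 6 2 5
f 6 8 2
f 4 8 3
f 7 5 3
f 3 8 7
f 7 6 5
f 8 6 7
f 10 9 12
f 10 12 11
f 12 9 13
f 12 13 11
f 13 9 14
f 13 14 11
f 14 9 15
f 14 15 11
f 15 9 16
f 15 16 11
f 16 9 17
f 16 17 11
f 17 9 18
f 17 18 11
f 18 9 19
f 18 19 11
f 19 9 20
f 19 20 11
f 20 9 10
f 20 10 11
f 22 24 21
f 25 22 21
f 21 24 23
f 23 25 21
f 22 28 24
f 26 22 25
f 26 28 22
f 24 28 23
f 27 25 23
f 23 28 27
f 27 26 25
f 28 26 27
f 30 32 29
f 33 30 29
f 29 32 31
f 31 33 29
f 30 36 32
f 34 30 33
f 34 36 30
f 32 36 31
f 35 33 31
f 31 36 35
f 35 34 33
f 36 34 35
f 38 37 41
f 38 41 39
f 39 41 42
f 39 42 40
f 41 37 43
f 41 43 42
f 42 43 44
f 42 44 40
f 43 37 45
f 43 45 44
f 44 45 46
f 44 46 40
f 45 37 47
f 45 47 46
f 46 47 48
f 46 48 40
f 47 37 49
f 47 49 48
f 48 49 50
f 48 50 40
f 49 37 51
f 49 51 50
f 50 51 52
f 50 52 40
f 51 37 53
f 51 53 52
f 52 53 54
f 52 54 40
f 53 37 55
f 53 55 54
f 54 55 56
f 54 56 40
f 55 37 57
f 55 57 56
f 56 57 58
f 56 58 40
f 57 37 38
f 57 38 58
f 58 38 39
f 58 39 40



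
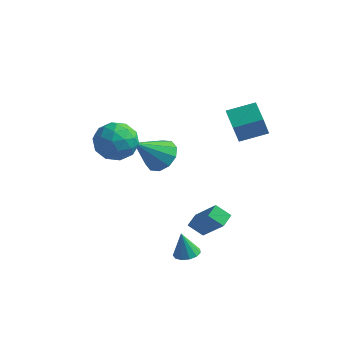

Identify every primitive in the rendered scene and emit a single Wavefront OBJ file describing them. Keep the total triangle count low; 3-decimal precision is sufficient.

v 2.834 1.856 1.554
v 2.846 1.146 2.965
v 2.006 2.726 1.999
v 2.019 2.016 3.41
v 4.001 2.744 1.99
v 4.014 2.034 3.401
v 3.174 3.614 2.435
v 3.186 2.904 3.846
v 2.167 -2.251 -4.149
v 2.593 -2.775 -4.072
v 1.873 -2.289 -2.791
v 2.801 -2.458 -4.018
v 2.808 -2.075 -4.006
v 2.611 -1.748 -4.039
v 2.273 -1.581 -4.107
v 1.901 -1.626 -4.189
v 1.614 -1.87 -4.258
v 1.502 -2.235 -4.292
v 1.601 -2.605 -4.281
v 1.88 -2.862 -4.228
v 2.25 -2.926 -4.15
v -1.914 2.718 -1.563
v -1.093 2.072 -1.666
v -2.746 1.422 -0.077
v -0.949 2.506 -1.206
v -1.173 3.022 -0.883
v -1.681 3.421 -0.818
v -2.277 3.552 -1.038
v -2.734 3.364 -1.459
v -2.878 2.93 -1.919
v -2.654 2.414 -2.243
v -2.146 2.015 -2.307
v -1.55 1.884 -2.087
v -3.536 -0.801 0.913
v -2.815 0.164 0.802
v -2.205 -1.664 2.058
v -1.484 -0.699 1.947
v -2.515 -0.614 2.572
v -3.338 -0.081 1.865
v -1.682 -1.419 0.995
v -2.505 -0.886 0.288
v -1.669 -0.218 0.853
v -2.184 0.279 1.827
v -2.836 -1.779 1.033
v -3.351 -1.282 2.007
v -3.293 -0.243 0.757
v -1.727 -1.257 2.103
v -2.334 -1.207 2.47
v -1.91 -0.641 2.405
v -3.6 -0.387 1.382
v -3.176 0.18 1.316
v -3 -0.277 2.357
v -1.844 -1.68 1.544
v -1.42 -1.113 1.478
v -3.11 -0.859 0.455
v -2.686 -0.293 0.39
v -2.02 -1.223 0.503
v -2.195 0.1 0.722
v -1.413 -0.408 1.395
v -1.529 -0.831 0.835
v -2.013 -0.517 0.42
v -2.498 0.392 1.294
v -1.716 -0.115 1.967
v -2.322 -0.066 2.335
v -2.806 0.248 1.919
v -1.824 0.167 1.324
v -3.304 -1.385 0.893
v -2.522 -1.892 1.566
v -2.214 -1.748 0.941
v -2.698 -1.434 0.525
v -3.607 -1.092 1.465
v -2.825 -1.6 2.138
v -3.007 -0.983 2.44
v -3.491 -0.669 2.025
v -3.196 -1.667 1.536
v 2.544 -1.312 -3.35
v 1.812 -1.491 -2.755
v 2.548 -0.528 -3.11
v 1.816 -0.707 -2.516
v 3.864 -1.773 -1.864
v 3.132 -1.952 -1.27
v 3.868 -0.989 -1.625
v 3.136 -1.168 -1.03
f 2 4 1
f 5 2 1
f 1 4 3
f 3 5 1
f 2 8 4
f 6 2 5
f 6 8 2
f 4 8 3
f 7 5 3
f 3 8 7
f 7 6 5
f 8 6 7
f 10 9 12
f 10 12 11
f 12 9 13
f 12 13 11
f 13 9 14
f 13 14 11
f 14 9 15
f 14 15 11
f 15 9 16
f 15 16 11
f 16 9 17
f 16 17 11
f 17 9 18
f 17 18 11
f 18 9 19
f 18 19 11
f 19 9 20
f 19 20 11
f 20 9 21
f 20 21 11
f 21 9 10
f 21 10 11
f 23 22 25
f 23 25 24
f 25 22 26
f 25 26 24
f 26 22 27
f 26 27 24
f 27 22 28
f 27 28 24
f 28 22 29
f 28 29 24
f 29 22 30
f 29 30 24
f 30 22 31
f 30 31 24
f 31 22 32
f 31 32 24
f 32 22 33
f 32 33 24
f 33 22 23
f 33 23 24
f 34 71 50
f 71 45 74
f 50 74 39
f 71 74 50
f 34 50 46
f 50 39 51
f 46 51 35
f 50 51 46
f 34 46 55
f 46 35 56
f 55 56 41
f 46 56 55
f 34 55 67
f 55 41 70
f 67 70 44
f 55 70 67
f 34 67 71
f 67 44 75
f 71 75 45
f 67 75 71
f 35 51 62
f 51 39 65
f 62 65 43
f 51 65 62
f 39 74 52
f 74 45 73
f 52 73 38
f 74 73 52
f 45 75 72
f 75 44 68
f 72 68 36
f 75 68 72
f 44 70 69
f 70 41 57
f 69 57 40
f 70 57 69
f 41 56 61
f 56 35 58
f 61 58 42
f 56 58 61
f 37 63 49
f 63 43 64
f 49 64 38
f 63 64 49
f 37 49 47
f 49 38 48
f 47 48 36
f 49 48 47
f 37 47 54
f 47 36 53
f 54 53 40
f 47 53 54
f 37 54 59
f 54 40 60
f 59 60 42
f 54 60 59
f 37 59 63
f 59 42 66
f 63 66 43
f 59 66 63
f 38 64 52
f 64 43 65
f 52 65 39
f 64 65 52
f 36 48 72
f 48 38 73
f 72 73 45
f 48 73 72
f 40 53 69
f 53 36 68
f 69 68 44
f 53 68 69
f 42 60 61
f 60 40 57
f 61 57 41
f 60 57 61
f 43 66 62
f 66 42 58
f 62 58 35
f 66 58 62
f 77 79 76
f 80 77 76
f 76 79 78
f 78 80 76
f 77 83 79
f 81 77 80
f 81 83 77
f 79 83 78
f 82 80 78
f 78 83 82
f 82 81 80
f 83 81 82



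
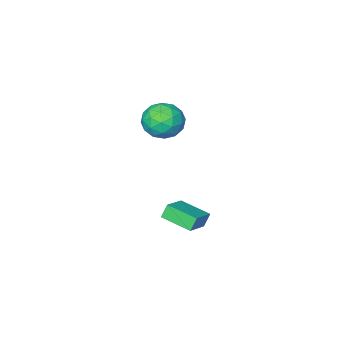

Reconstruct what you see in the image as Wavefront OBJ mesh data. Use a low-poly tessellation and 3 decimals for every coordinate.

v 0.764 -2.109 -4.004
v 0.38 -2.113 -3.234
v 0.081 -0.521 -4.336
v -0.302 -0.525 -3.567
v 2.062 -1.415 -3.353
v 1.679 -1.419 -2.584
v 1.38 0.173 -3.686
v 0.996 0.169 -2.916
v 1.392 -1.395 3.098
v 2.082 -2.007 2.383
v 0.338 -2.933 3.397
v 1.028 -3.545 2.682
v 1.434 -3.18 3.713
v 2.086 -2.23 3.528
v 0.334 -2.71 2.252
v 0.986 -1.76 2.067
v 1.428 -2.82 1.859
v 2.108 -3.11 2.763
v 0.312 -1.83 3.017
v 0.992 -2.12 3.921
v 1.83 -1.566 2.714
v 0.59 -3.374 3.066
v 0.829 -3.159 3.672
v 1.234 -3.519 3.252
v 1.832 -1.697 3.388
v 2.237 -2.057 2.967
v 1.856 -2.746 3.749
v 0.183 -2.883 2.813
v 0.588 -3.243 2.392
v 1.186 -1.421 2.528
v 1.591 -1.781 2.108
v 0.564 -2.194 2.031
v 1.851 -2.404 1.986
v 1.231 -3.308 2.162
v 0.823 -2.817 1.909
v 1.206 -2.258 1.8
v 2.25 -2.574 2.517
v 1.63 -3.478 2.693
v 1.869 -3.264 3.299
v 2.252 -2.705 3.19
v 1.866 -3.052 2.209
v 0.79 -1.462 3.087
v 0.17 -2.366 3.263
v 0.168 -2.235 2.59
v 0.551 -1.676 2.481
v 1.189 -1.632 3.618
v 0.569 -2.536 3.794
v 1.214 -2.682 3.98
v 1.597 -2.123 3.871
v 0.554 -1.888 3.571
f 2 4 1
f 5 2 1
f 1 4 3
f 3 5 1
f 2 8 4
f 6 2 5
f 6 8 2
f 4 8 3
f 7 5 3
f 3 8 7
f 7 6 5
f 8 6 7
f 9 46 25
f 46 20 49
f 25 49 14
f 46 49 25
f 9 25 21
f 25 14 26
f 21 26 10
f 25 26 21
f 9 21 30
f 21 10 31
f 30 31 16
f 21 31 30
f 9 30 42
f 30 16 45
f 42 45 19
f 30 45 42
f 9 42 46
f 42 19 50
f 46 50 20
f 42 50 46
f 10 26 37
f 26 14 40
f 37 40 18
f 26 40 37
f 14 49 27
f 49 20 48
f 27 48 13
f 49 48 27
f 20 50 47
f 50 19 43
f 47 43 11
f 50 43 47
f 19 45 44
f 45 16 32
f 44 32 15
f 45 32 44
f 16 31 36
f 31 10 33
f 36 33 17
f 31 33 36
f 12 38 24
f 38 18 39
f 24 39 13
f 38 39 24
f 12 24 22
f 24 13 23
f 22 23 11
f 24 23 22
f 12 22 29
f 22 11 28
f 29 28 15
f 22 28 29
f 12 29 34
f 29 15 35
f 34 35 17
f 29 35 34
f 12 34 38
f 34 17 41
f 38 41 18
f 34 41 38
f 13 39 27
f 39 18 40
f 27 40 14
f 39 40 27
f 11 23 47
f 23 13 48
f 47 48 20
f 23 48 47
f 15 28 44
f 28 11 43
f 44 43 19
f 28 43 44
f 17 35 36
f 35 15 32
f 36 32 16
f 35 32 36
f 18 41 37
f 41 17 33
f 37 33 10
f 41 33 37



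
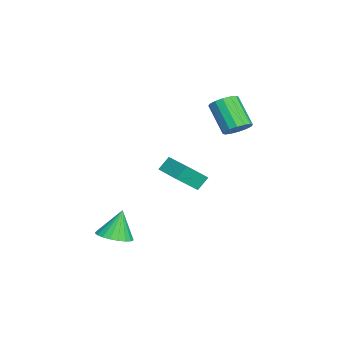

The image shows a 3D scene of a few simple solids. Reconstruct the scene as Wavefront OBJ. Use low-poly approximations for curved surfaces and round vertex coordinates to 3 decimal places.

v 1.768 -0.135 2.043
v 2.389 -1.136 3.066
v 3.179 0.811 2.112
v 3.8 -0.19 3.135
v 2.12 -0.61 1.365
v 2.741 -1.611 2.388
v 3.531 0.336 1.434
v 4.152 -0.665 2.457
v -2.453 2.017 2.87
v -1.787 2.003 3.348
v -2.882 1.209 4.849
v -3.547 1.223 4.37
v -1.965 2.382 3.419
v -3.06 1.588 4.919
v -2.273 2.663 3.342
v -3.368 1.869 4.843
v -2.63 2.771 3.139
v -3.725 1.977 4.639
v -2.939 2.677 2.864
v -4.034 1.883 4.364
v -3.118 2.406 2.59
v -4.213 1.612 4.091
v -3.118 2.031 2.391
v -4.213 1.237 3.892
v -2.94 1.652 2.321
v -4.035 0.858 3.821
v -2.632 1.371 2.397
v -3.727 0.577 3.898
v -2.275 1.263 2.601
v -3.37 0.469 4.101
v -1.966 1.357 2.876
v -3.061 0.563 4.376
v -1.787 1.628 3.149
v -2.882 0.834 4.65
v 3.125 -3.757 -2.133
v 4.034 -3.477 -1.941
v 2.675 -3.383 -0.547
v 3.865 -3.134 -2.07
v 3.569 -2.898 -2.209
v 3.196 -2.811 -2.336
v 2.811 -2.888 -2.427
v 2.48 -3.114 -2.467
v 2.26 -3.452 -2.45
v 2.19 -3.843 -2.378
v 2.282 -4.219 -2.263
v 2.519 -4.515 -2.126
v 2.861 -4.679 -1.99
v 3.249 -4.685 -1.879
v 3.615 -4.53 -1.811
v 3.897 -4.241 -1.8
v 4.045 -3.869 -1.846
f 2 4 1
f 5 2 1
f 1 4 3
f 3 5 1
f 2 8 4
f 6 2 5
f 6 8 2
f 4 8 3
f 7 5 3
f 3 8 7
f 7 6 5
f 8 6 7
f 10 9 13
f 10 13 11
f 11 13 14
f 11 14 12
f 13 9 15
f 13 15 14
f 14 15 16
f 14 16 12
f 15 9 17
f 15 17 16
f 16 17 18
f 16 18 12
f 17 9 19
f 17 19 18
f 18 19 20
f 18 20 12
f 19 9 21
f 19 21 20
f 20 21 22
f 20 22 12
f 21 9 23
f 21 23 22
f 22 23 24
f 22 24 12
f 23 9 25
f 23 25 24
f 24 25 26
f 24 26 12
f 25 9 27
f 25 27 26
f 26 27 28
f 26 28 12
f 27 9 29
f 27 29 28
f 28 29 30
f 28 30 12
f 29 9 31
f 29 31 30
f 30 31 32
f 30 32 12
f 31 9 33
f 31 33 32
f 32 33 34
f 32 34 12
f 33 9 10
f 33 10 34
f 34 10 11
f 34 11 12
f 36 35 38
f 36 38 37
f 38 35 39
f 38 39 37
f 39 35 40
f 39 40 37
f 40 35 41
f 40 41 37
f 41 35 42
f 41 42 37
f 42 35 43
f 42 43 37
f 43 35 44
f 43 44 37
f 44 35 45
f 44 45 37
f 45 35 46
f 45 46 37
f 46 35 47
f 46 47 37
f 47 35 48
f 47 48 37
f 48 35 49
f 48 49 37
f 49 35 50
f 49 50 37
f 50 35 51
f 50 51 37
f 51 35 36
f 51 36 37



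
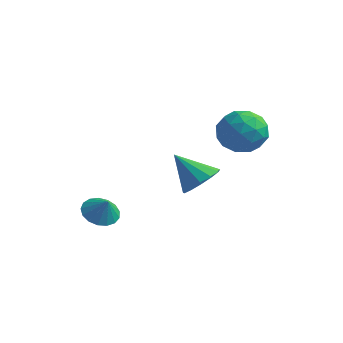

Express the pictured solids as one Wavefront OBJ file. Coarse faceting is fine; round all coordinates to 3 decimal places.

v 1.824 3.451 3.158
v 2.375 2.743 2.396
v 0.145 2.957 2.404
v 0.696 2.249 1.642
v 0.674 1.978 2.788
v 1.712 2.283 3.254
v 0.808 3.417 1.546
v 1.846 3.722 2.012
v 1.747 2.721 1.4
v 1.664 1.832 2.167
v 0.856 3.868 2.633
v 0.773 2.979 3.4
v 2.247 3.14 2.843
v 0.273 2.56 1.957
v 0.26 2.4 2.63
v 0.584 1.984 2.182
v 1.857 2.87 3.347
v 2.181 2.453 2.899
v 1.181 2.004 3.13
v 0.339 3.247 1.901
v 0.663 2.83 1.453
v 1.936 3.716 2.618
v 2.26 3.3 2.17
v 1.339 3.696 1.67
v 2.202 2.711 1.81
v 1.215 2.421 1.366
v 1.281 3.108 1.31
v 1.891 3.287 1.584
v 2.153 2.188 2.261
v 1.166 1.898 1.817
v 1.153 1.739 2.491
v 1.763 1.918 2.765
v 1.784 2.176 1.675
v 1.354 3.802 2.983
v 0.367 3.512 2.539
v 0.757 3.782 2.035
v 1.367 3.961 2.309
v 1.305 3.279 3.434
v 0.318 2.989 2.99
v 0.629 2.413 3.216
v 1.239 2.592 3.49
v 0.736 3.524 3.125
v 0.139 1.549 -0.309
v 0.855 1.228 0.295
v -1.079 1.311 1.009
v 0.825 1.78 0.367
v 0.577 2.259 0.225
v 0.19 2.513 -0.087
v -0.213 2.46 -0.469
v -0.504 2.119 -0.8
v -0.591 1.596 -0.975
v -0.446 1.059 -0.939
v -0.115 0.677 -0.702
v 0.296 0.572 -0.34
v 0.658 0.778 0.032
v -3.848 -0.126 -2.616
v -3.378 0.59 -2.77
v -3.312 -0.294 -1.764
v -3.698 0.728 -2.541
v -4.052 0.67 -2.329
v -4.359 0.43 -2.183
v -4.549 0.063 -2.136
v -4.579 -0.348 -2.199
v -4.441 -0.707 -2.357
v -4.167 -0.934 -2.575
v -3.821 -0.975 -2.801
v -3.48 -0.822 -2.986
v -3.224 -0.509 -3.085
v -3.111 -0.108 -3.077
v -3.166 0.288 -2.963
f 1 38 17
f 38 12 41
f 17 41 6
f 38 41 17
f 1 17 13
f 17 6 18
f 13 18 2
f 17 18 13
f 1 13 22
f 13 2 23
f 22 23 8
f 13 23 22
f 1 22 34
f 22 8 37
f 34 37 11
f 22 37 34
f 1 34 38
f 34 11 42
f 38 42 12
f 34 42 38
f 2 18 29
f 18 6 32
f 29 32 10
f 18 32 29
f 6 41 19
f 41 12 40
f 19 40 5
f 41 40 19
f 12 42 39
f 42 11 35
f 39 35 3
f 42 35 39
f 11 37 36
f 37 8 24
f 36 24 7
f 37 24 36
f 8 23 28
f 23 2 25
f 28 25 9
f 23 25 28
f 4 30 16
f 30 10 31
f 16 31 5
f 30 31 16
f 4 16 14
f 16 5 15
f 14 15 3
f 16 15 14
f 4 14 21
f 14 3 20
f 21 20 7
f 14 20 21
f 4 21 26
f 21 7 27
f 26 27 9
f 21 27 26
f 4 26 30
f 26 9 33
f 30 33 10
f 26 33 30
f 5 31 19
f 31 10 32
f 19 32 6
f 31 32 19
f 3 15 39
f 15 5 40
f 39 40 12
f 15 40 39
f 7 20 36
f 20 3 35
f 36 35 11
f 20 35 36
f 9 27 28
f 27 7 24
f 28 24 8
f 27 24 28
f 10 33 29
f 33 9 25
f 29 25 2
f 33 25 29
f 44 43 46
f 44 46 45
f 46 43 47
f 46 47 45
f 47 43 48
f 47 48 45
f 48 43 49
f 48 49 45
f 49 43 50
f 49 50 45
f 50 43 51
f 50 51 45
f 51 43 52
f 51 52 45
f 52 43 53
f 52 53 45
f 53 43 54
f 53 54 45
f 54 43 55
f 54 55 45
f 55 43 44
f 55 44 45
f 57 56 59
f 57 59 58
f 59 56 60
f 59 60 58
f 60 56 61
f 60 61 58
f 61 56 62
f 61 62 58
f 62 56 63
f 62 63 58
f 63 56 64
f 63 64 58
f 64 56 65
f 64 65 58
f 65 56 66
f 65 66 58
f 66 56 67
f 66 67 58
f 67 56 68
f 67 68 58
f 68 56 69
f 68 69 58
f 69 56 70
f 69 70 58
f 70 56 57
f 70 57 58



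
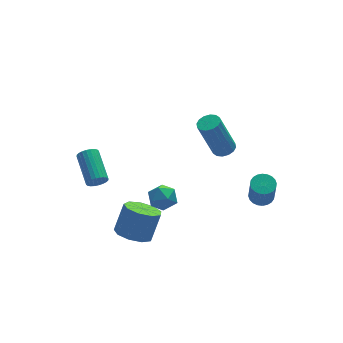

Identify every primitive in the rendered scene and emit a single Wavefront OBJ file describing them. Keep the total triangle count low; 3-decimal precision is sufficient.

v 2.458 0.704 -0.056
v 2.936 0.991 0.104
v 2.18 1.103 2.157
v 1.702 0.816 1.996
v 2.741 1.204 0.021
v 1.986 1.316 2.073
v 2.471 1.283 -0.083
v 1.716 1.395 1.97
v 2.197 1.207 -0.18
v 1.442 1.319 1.873
v 1.993 0.997 -0.243
v 1.238 1.109 1.809
v 1.913 0.708 -0.257
v 1.158 0.819 1.796
v 1.98 0.417 -0.217
v 1.224 0.529 1.836
v 2.174 0.204 -0.133
v 1.419 0.316 1.919
v 2.444 0.125 -0.03
v 1.689 0.237 2.023
v 2.718 0.201 0.067
v 1.963 0.313 2.12
v 2.922 0.411 0.131
v 2.167 0.523 2.183
v 3.002 0.701 0.144
v 2.247 0.812 2.197
v 2.953 -2.521 -0.895
v 3.536 -2.485 -0.812
v 3.37 -3.023 0.579
v 2.787 -3.059 0.495
v 3.467 -2.277 -0.739
v 3.301 -2.815 0.651
v 3.32 -2.107 -0.691
v 3.154 -2.645 0.699
v 3.117 -1.999 -0.674
v 2.952 -2.538 0.717
v 2.889 -1.971 -0.69
v 2.724 -2.51 0.7
v 2.671 -2.027 -0.737
v 2.505 -2.565 0.653
v 2.496 -2.158 -0.809
v 2.33 -2.696 0.581
v 2.39 -2.344 -0.894
v 2.224 -2.882 0.497
v 2.37 -2.557 -0.979
v 2.204 -3.095 0.412
v 2.439 -2.765 -1.051
v 2.273 -3.303 0.339
v 2.586 -2.935 -1.099
v 2.42 -3.473 0.291
v 2.788 -3.042 -1.117
v 2.623 -3.581 0.274
v 3.016 -3.07 -1.1
v 2.851 -3.609 0.29
v 3.235 -3.015 -1.053
v 3.069 -3.553 0.337
v 3.41 -2.884 -0.981
v 3.244 -3.422 0.409
v 3.516 -2.698 -0.897
v 3.35 -3.236 0.494
v -3.472 1.485 -1.25
v -3.161 1.644 -1.649
v -3.078 3.235 -0.949
v -3.388 3.075 -0.55
v -3.349 1.687 -1.724
v -3.265 3.278 -1.024
v -3.556 1.699 -1.728
v -3.472 3.29 -1.027
v -3.749 1.679 -1.658
v -3.665 3.269 -0.958
v -3.901 1.629 -1.526
v -3.817 3.22 -0.826
v -3.987 1.557 -1.353
v -3.903 3.148 -0.652
v -3.995 1.474 -1.163
v -3.911 3.065 -0.463
v -3.923 1.393 -0.987
v -3.839 2.983 -0.287
v -3.782 1.325 -0.851
v -3.699 2.916 -0.151
v -3.595 1.282 -0.776
v -3.511 2.873 -0.076
v -3.388 1.27 -0.773
v -3.304 2.861 -0.072
v -3.195 1.291 -0.842
v -3.111 2.881 -0.142
v -3.043 1.34 -0.974
v -2.959 2.931 -0.274
v -2.957 1.412 -1.148
v -2.873 3.003 -0.447
v -2.949 1.495 -1.337
v -2.865 3.086 -0.637
v -3.021 1.577 -1.513
v -2.937 3.167 -0.813
v -3.278 -2.786 -1.314
v -2.478 -2.936 -1.65
v -1.863 -2.543 -0.362
v -2.662 -2.394 -0.026
v -2.639 -2.364 -1.748
v -2.024 -1.971 -0.46
v -3.098 -1.99 -1.642
v -2.483 -1.597 -0.355
v -3.642 -1.988 -1.383
v -3.027 -1.596 -0.096
v -4.015 -2.36 -1.092
v -3.4 -1.967 0.196
v -4.043 -2.931 -0.904
v -3.428 -2.539 0.384
v -3.713 -3.435 -0.908
v -3.098 -3.042 0.379
v -3.179 -3.635 -1.102
v -2.564 -3.242 0.186
v -2.691 -3.438 -1.395
v -2.076 -3.045 -0.107
v -2.153 -1.673 0.359
v -1.437 -1.534 0.52
v -1.843 -2.746 -0.1
v -1.127 -2.607 0.061
v -1.617 -2.725 0.611
v -1.809 -2.062 0.895
v -1.471 -2.218 -0.475
v -1.663 -1.555 -0.191
v -1.016 -1.871 0.004
v -1.106 -2.185 0.676
v -2.174 -2.095 -0.256
v -2.264 -2.409 0.416
f 2 1 5
f 2 5 3
f 3 5 6
f 3 6 4
f 5 1 7
f 5 7 6
f 6 7 8
f 6 8 4
f 7 1 9
f 7 9 8
f 8 9 10
f 8 10 4
f 9 1 11
f 9 11 10
f 10 11 12
f 10 12 4
f 11 1 13
f 11 13 12
f 12 13 14
f 12 14 4
f 13 1 15
f 13 15 14
f 14 15 16
f 14 16 4
f 15 1 17
f 15 17 16
f 16 17 18
f 16 18 4
f 17 1 19
f 17 19 18
f 18 19 20
f 18 20 4
f 19 1 21
f 19 21 20
f 20 21 22
f 20 22 4
f 21 1 23
f 21 23 22
f 22 23 24
f 22 24 4
f 23 1 25
f 23 25 24
f 24 25 26
f 24 26 4
f 25 1 2
f 25 2 26
f 26 2 3
f 26 3 4
f 28 27 31
f 28 31 29
f 29 31 32
f 29 32 30
f 31 27 33
f 31 33 32
f 32 33 34
f 32 34 30
f 33 27 35
f 33 35 34
f 34 35 36
f 34 36 30
f 35 27 37
f 35 37 36
f 36 37 38
f 36 38 30
f 37 27 39
f 37 39 38
f 38 39 40
f 38 40 30
f 39 27 41
f 39 41 40
f 40 41 42
f 40 42 30
f 41 27 43
f 41 43 42
f 42 43 44
f 42 44 30
f 43 27 45
f 43 45 44
f 44 45 46
f 44 46 30
f 45 27 47
f 45 47 46
f 46 47 48
f 46 48 30
f 47 27 49
f 47 49 48
f 48 49 50
f 48 50 30
f 49 27 51
f 49 51 50
f 50 51 52
f 50 52 30
f 51 27 53
f 51 53 52
f 52 53 54
f 52 54 30
f 53 27 55
f 53 55 54
f 54 55 56
f 54 56 30
f 55 27 57
f 55 57 56
f 56 57 58
f 56 58 30
f 57 27 59
f 57 59 58
f 58 59 60
f 58 60 30
f 59 27 28
f 59 28 60
f 60 28 29
f 60 29 30
f 62 61 65
f 62 65 63
f 63 65 66
f 63 66 64
f 65 61 67
f 65 67 66
f 66 67 68
f 66 68 64
f 67 61 69
f 67 69 68
f 68 69 70
f 68 70 64
f 69 61 71
f 69 71 70
f 70 71 72
f 70 72 64
f 71 61 73
f 71 73 72
f 72 73 74
f 72 74 64
f 73 61 75
f 73 75 74
f 74 75 76
f 74 76 64
f 75 61 77
f 75 77 76
f 76 77 78
f 76 78 64
f 77 61 79
f 77 79 78
f 78 79 80
f 78 80 64
f 79 61 81
f 79 81 80
f 80 81 82
f 80 82 64
f 81 61 83
f 81 83 82
f 82 83 84
f 82 84 64
f 83 61 85
f 83 85 84
f 84 85 86
f 84 86 64
f 85 61 87
f 85 87 86
f 86 87 88
f 86 88 64
f 87 61 89
f 87 89 88
f 88 89 90
f 88 90 64
f 89 61 91
f 89 91 90
f 90 91 92
f 90 92 64
f 91 61 93
f 91 93 92
f 92 93 94
f 92 94 64
f 93 61 62
f 93 62 94
f 94 62 63
f 94 63 64
f 96 95 99
f 96 99 97
f 97 99 100
f 97 100 98
f 99 95 101
f 99 101 100
f 100 101 102
f 100 102 98
f 101 95 103
f 101 103 102
f 102 103 104
f 102 104 98
f 103 95 105
f 103 105 104
f 104 105 106
f 104 106 98
f 105 95 107
f 105 107 106
f 106 107 108
f 106 108 98
f 107 95 109
f 107 109 108
f 108 109 110
f 108 110 98
f 109 95 111
f 109 111 110
f 110 111 112
f 110 112 98
f 111 95 113
f 111 113 112
f 112 113 114
f 112 114 98
f 113 95 96
f 113 96 114
f 114 96 97
f 114 97 98
f 115 126 120
f 115 120 116
f 115 116 122
f 115 122 125
f 115 125 126
f 116 120 124
f 120 126 119
f 126 125 117
f 125 122 121
f 122 116 123
f 118 124 119
f 118 119 117
f 118 117 121
f 118 121 123
f 118 123 124
f 119 124 120
f 117 119 126
f 121 117 125
f 123 121 122
f 124 123 116



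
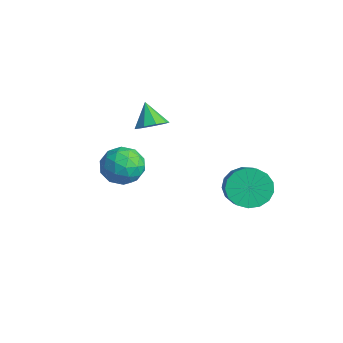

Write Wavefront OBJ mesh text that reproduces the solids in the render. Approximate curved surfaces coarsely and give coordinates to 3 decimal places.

v 1.925 3.263 1.24
v 2.526 3.787 0.723
v 3.795 3.24 1.642
v 3.195 2.717 2.16
v 2.402 4.065 1.06
v 3.671 3.519 1.98
v 2.168 4.16 1.438
v 3.437 3.614 2.358
v 1.879 4.049 1.771
v 3.148 3.503 2.691
v 1.601 3.759 1.983
v 2.87 3.212 2.903
v 1.397 3.354 2.024
v 2.666 2.808 2.944
v 1.314 2.929 1.886
v 2.583 2.383 2.805
v 1.371 2.581 1.599
v 2.64 2.034 2.519
v 1.555 2.388 1.231
v 2.824 1.842 2.151
v 1.824 2.397 0.864
v 3.094 1.85 1.784
v 2.117 2.603 0.584
v 3.386 2.057 1.504
v 2.365 2.961 0.454
v 3.634 2.415 1.374
v 2.513 3.388 0.504
v 3.782 2.842 1.424
v 0.855 -0.89 2.67
v 1.544 -1.524 2.808
v 0.036 -1.536 3.792
v 0.725 -2.17 3.93
v 0.866 -1.262 4.156
v 1.372 -0.863 3.462
v 0.208 -2.197 3.138
v 0.714 -1.798 2.444
v 1.144 -2.332 3.097
v 1.551 -1.754 3.726
v 0.029 -1.306 2.874
v 0.436 -0.728 3.503
v 1.271 -1.151 2.641
v 0.309 -1.909 3.959
v 0.392 -1.375 4.092
v 0.797 -1.748 4.173
v 1.17 -0.762 3.025
v 1.575 -1.135 3.106
v 1.177 -0.98 3.898
v 0.005 -1.925 3.494
v 0.41 -2.298 3.575
v 0.783 -1.312 2.427
v 1.188 -1.685 2.508
v 0.403 -2.08 2.702
v 1.441 -1.998 2.891
v 0.96 -2.377 3.551
v 0.656 -2.394 3.085
v 0.953 -2.159 2.678
v 1.68 -1.658 3.261
v 1.199 -2.038 3.921
v 1.282 -1.504 4.053
v 1.579 -1.269 3.646
v 1.445 -2.133 3.431
v 0.381 -1.022 2.679
v -0.1 -1.402 3.339
v 0.001 -1.791 2.954
v 0.298 -1.556 2.547
v 0.62 -0.683 3.049
v 0.139 -1.062 3.709
v 0.627 -0.901 3.922
v 0.924 -0.666 3.515
v 0.135 -0.927 3.169
v -1.908 1.054 3.185
v -1.34 0.971 3.636
v -2.652 1.126 4.135
v -1.413 1.456 3.541
v -1.718 1.753 3.28
v -2.112 1.722 2.974
v -2.41 1.38 2.767
v -2.473 0.884 2.755
v -2.271 0.468 2.944
v -1.9 0.327 3.246
v -1.532 0.525 3.519
f 2 1 5
f 2 5 3
f 3 5 6
f 3 6 4
f 5 1 7
f 5 7 6
f 6 7 8
f 6 8 4
f 7 1 9
f 7 9 8
f 8 9 10
f 8 10 4
f 9 1 11
f 9 11 10
f 10 11 12
f 10 12 4
f 11 1 13
f 11 13 12
f 12 13 14
f 12 14 4
f 13 1 15
f 13 15 14
f 14 15 16
f 14 16 4
f 15 1 17
f 15 17 16
f 16 17 18
f 16 18 4
f 17 1 19
f 17 19 18
f 18 19 20
f 18 20 4
f 19 1 21
f 19 21 20
f 20 21 22
f 20 22 4
f 21 1 23
f 21 23 22
f 22 23 24
f 22 24 4
f 23 1 25
f 23 25 24
f 24 25 26
f 24 26 4
f 25 1 27
f 25 27 26
f 26 27 28
f 26 28 4
f 27 1 2
f 27 2 28
f 28 2 3
f 28 3 4
f 29 66 45
f 66 40 69
f 45 69 34
f 66 69 45
f 29 45 41
f 45 34 46
f 41 46 30
f 45 46 41
f 29 41 50
f 41 30 51
f 50 51 36
f 41 51 50
f 29 50 62
f 50 36 65
f 62 65 39
f 50 65 62
f 29 62 66
f 62 39 70
f 66 70 40
f 62 70 66
f 30 46 57
f 46 34 60
f 57 60 38
f 46 60 57
f 34 69 47
f 69 40 68
f 47 68 33
f 69 68 47
f 40 70 67
f 70 39 63
f 67 63 31
f 70 63 67
f 39 65 64
f 65 36 52
f 64 52 35
f 65 52 64
f 36 51 56
f 51 30 53
f 56 53 37
f 51 53 56
f 32 58 44
f 58 38 59
f 44 59 33
f 58 59 44
f 32 44 42
f 44 33 43
f 42 43 31
f 44 43 42
f 32 42 49
f 42 31 48
f 49 48 35
f 42 48 49
f 32 49 54
f 49 35 55
f 54 55 37
f 49 55 54
f 32 54 58
f 54 37 61
f 58 61 38
f 54 61 58
f 33 59 47
f 59 38 60
f 47 60 34
f 59 60 47
f 31 43 67
f 43 33 68
f 67 68 40
f 43 68 67
f 35 48 64
f 48 31 63
f 64 63 39
f 48 63 64
f 37 55 56
f 55 35 52
f 56 52 36
f 55 52 56
f 38 61 57
f 61 37 53
f 57 53 30
f 61 53 57
f 72 71 74
f 72 74 73
f 74 71 75
f 74 75 73
f 75 71 76
f 75 76 73
f 76 71 77
f 76 77 73
f 77 71 78
f 77 78 73
f 78 71 79
f 78 79 73
f 79 71 80
f 79 80 73
f 80 71 81
f 80 81 73
f 81 71 72
f 81 72 73

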